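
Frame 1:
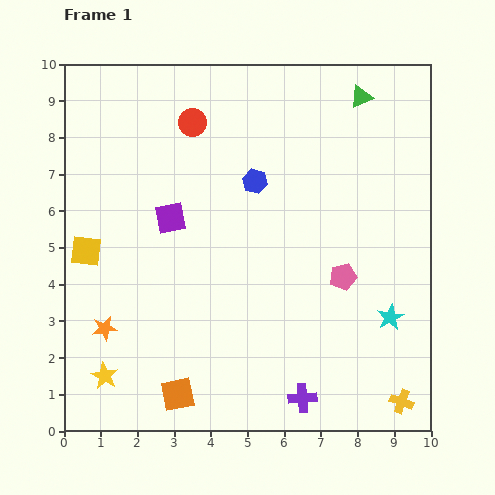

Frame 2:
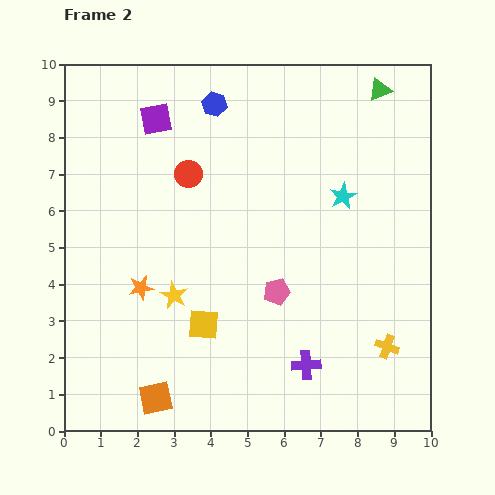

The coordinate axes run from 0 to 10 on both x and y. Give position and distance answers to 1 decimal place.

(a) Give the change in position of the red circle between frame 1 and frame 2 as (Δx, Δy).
(-0.1, -1.4)

The red circle was at (3.5, 8.4) in frame 1 and (3.4, 7.0) in frame 2.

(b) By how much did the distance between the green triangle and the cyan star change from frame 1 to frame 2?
-3.0

Distance in frame 1: 6.1. Distance in frame 2: 3.1.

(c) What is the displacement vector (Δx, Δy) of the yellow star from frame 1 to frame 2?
(1.9, 2.2)

The yellow star was at (1.1, 1.5) in frame 1 and (3.0, 3.7) in frame 2.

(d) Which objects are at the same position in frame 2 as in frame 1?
none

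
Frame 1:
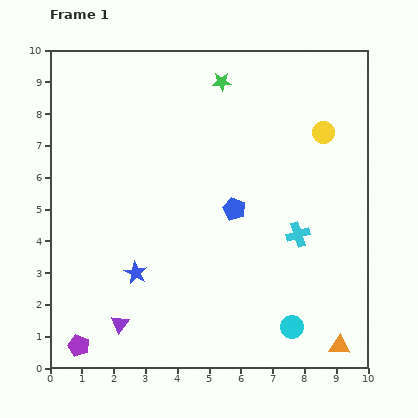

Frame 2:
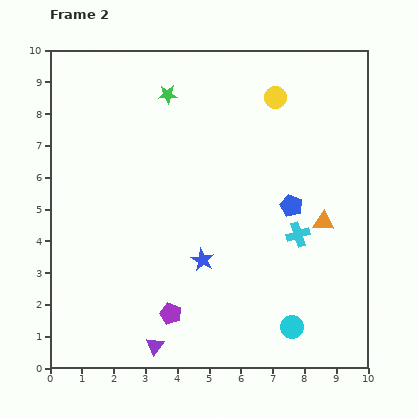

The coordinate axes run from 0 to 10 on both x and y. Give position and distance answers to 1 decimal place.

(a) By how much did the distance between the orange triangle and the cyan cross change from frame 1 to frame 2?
-2.8

Distance in frame 1: 3.7. Distance in frame 2: 0.9.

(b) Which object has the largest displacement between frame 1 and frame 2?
the orange triangle

(moved 3.9; next 3.1)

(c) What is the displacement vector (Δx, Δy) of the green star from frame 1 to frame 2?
(-1.7, -0.4)

The green star was at (5.4, 9.0) in frame 1 and (3.7, 8.6) in frame 2.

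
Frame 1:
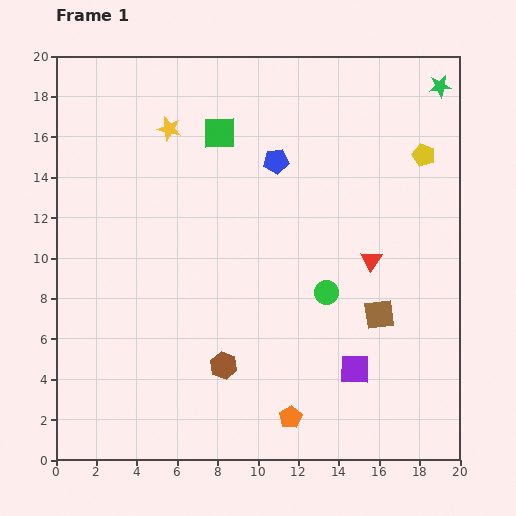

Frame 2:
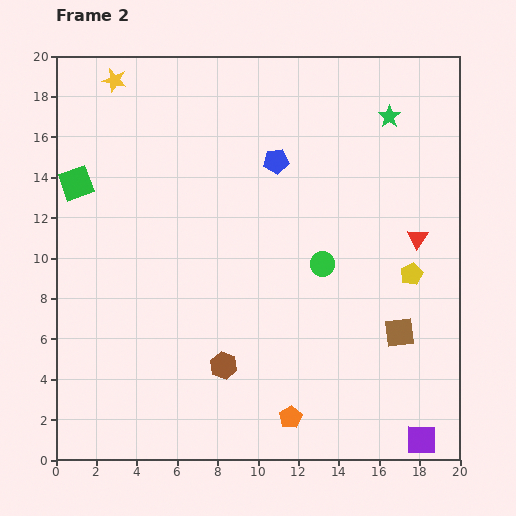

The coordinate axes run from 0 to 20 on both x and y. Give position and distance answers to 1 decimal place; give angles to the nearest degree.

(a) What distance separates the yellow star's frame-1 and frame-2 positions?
3.6

The yellow star moved from (5.6, 16.4) to (2.9, 18.8), a distance of √(2.7² + 2.4²) ≈ 3.6.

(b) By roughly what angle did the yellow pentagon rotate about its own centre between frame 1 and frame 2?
27° clockwise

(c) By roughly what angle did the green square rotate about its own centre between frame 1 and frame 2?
18° counter-clockwise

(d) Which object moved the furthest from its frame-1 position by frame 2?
the green square

(moved 7.5; next 5.9)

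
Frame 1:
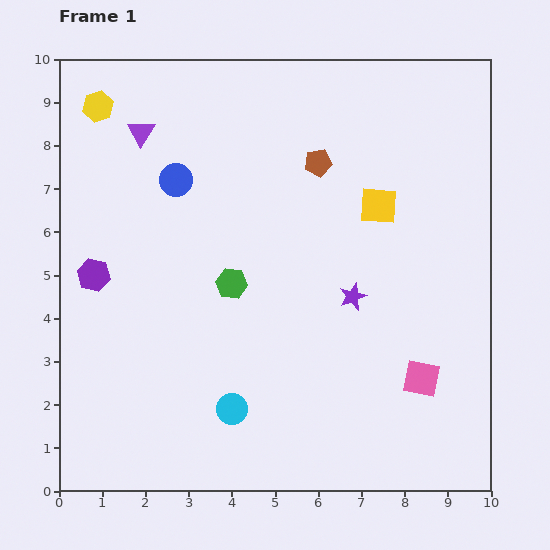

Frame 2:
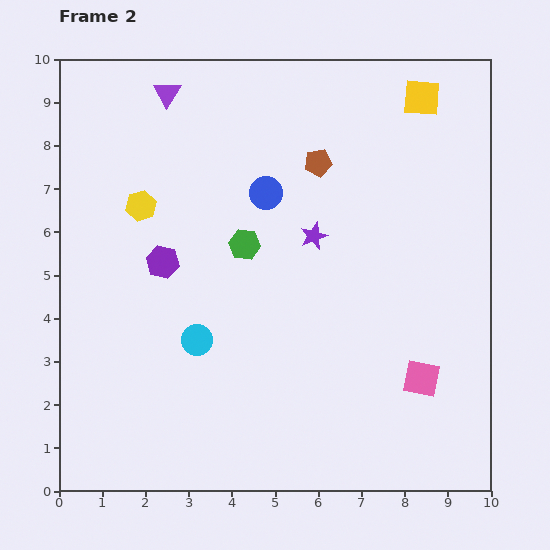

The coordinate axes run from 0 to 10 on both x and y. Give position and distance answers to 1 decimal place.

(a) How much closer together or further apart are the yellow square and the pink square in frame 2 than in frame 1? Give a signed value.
+2.4

Distance in frame 1: 4.1. Distance in frame 2: 6.5.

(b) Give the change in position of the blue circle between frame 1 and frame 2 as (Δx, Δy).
(2.1, -0.3)

The blue circle was at (2.7, 7.2) in frame 1 and (4.8, 6.9) in frame 2.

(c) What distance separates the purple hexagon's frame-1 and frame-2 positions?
1.6

The purple hexagon moved from (0.8, 5.0) to (2.4, 5.3), a distance of √(1.6² + 0.3²) ≈ 1.6.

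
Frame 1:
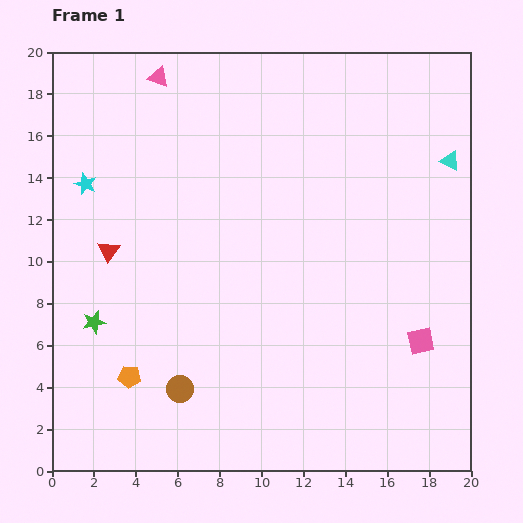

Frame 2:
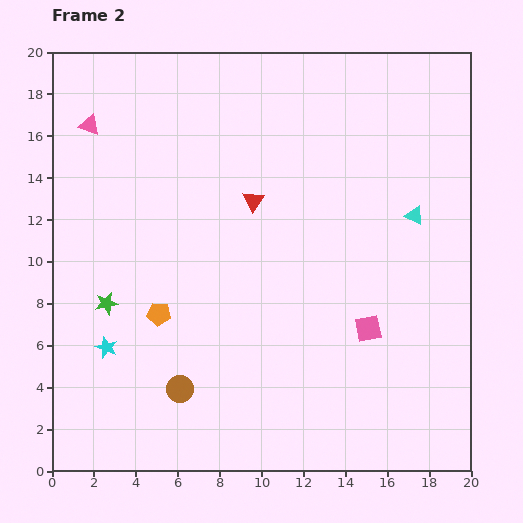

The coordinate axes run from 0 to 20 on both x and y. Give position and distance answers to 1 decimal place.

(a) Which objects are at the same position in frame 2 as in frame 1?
the brown circle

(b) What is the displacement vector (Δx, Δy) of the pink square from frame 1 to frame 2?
(-2.5, 0.6)

The pink square was at (17.6, 6.2) in frame 1 and (15.1, 6.8) in frame 2.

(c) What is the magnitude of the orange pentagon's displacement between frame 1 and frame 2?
3.3

The orange pentagon moved from (3.7, 4.5) to (5.1, 7.5), a distance of √(1.4² + 3.0²) ≈ 3.3.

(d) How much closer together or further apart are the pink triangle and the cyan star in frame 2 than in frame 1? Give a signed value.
+4.4

Distance in frame 1: 6.2. Distance in frame 2: 10.6.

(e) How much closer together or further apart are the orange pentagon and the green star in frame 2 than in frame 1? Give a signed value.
-0.6

Distance in frame 1: 3.1. Distance in frame 2: 2.5.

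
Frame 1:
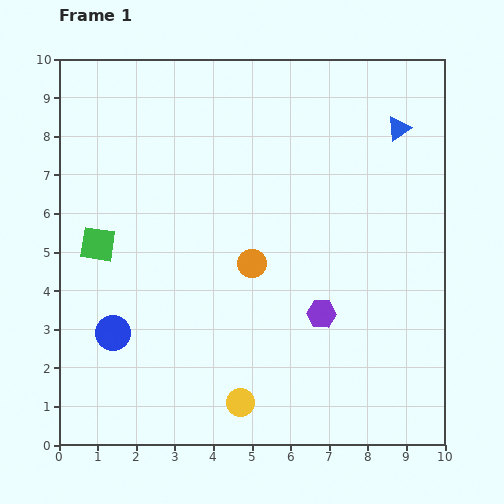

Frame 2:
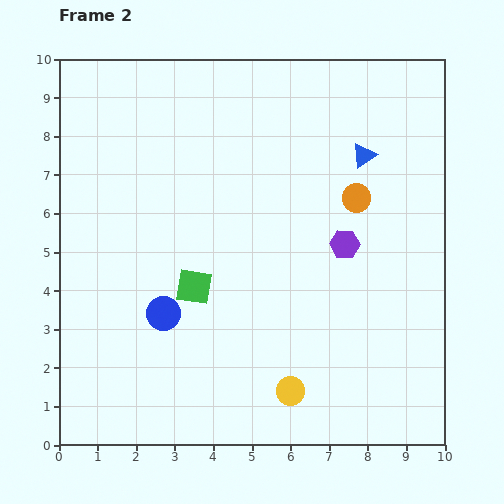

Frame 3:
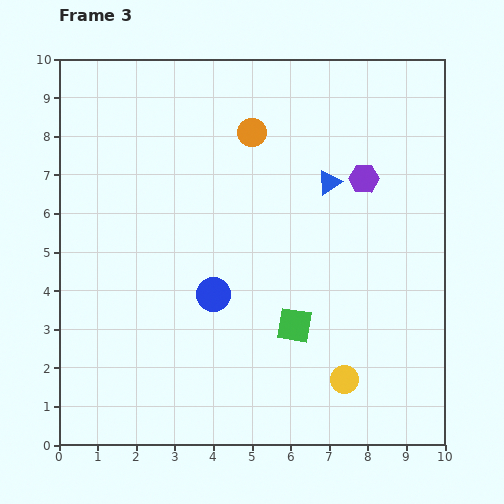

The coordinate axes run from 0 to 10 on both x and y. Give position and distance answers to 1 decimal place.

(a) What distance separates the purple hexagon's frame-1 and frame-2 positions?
1.9

The purple hexagon moved from (6.8, 3.4) to (7.4, 5.2), a distance of √(0.6² + 1.8²) ≈ 1.9.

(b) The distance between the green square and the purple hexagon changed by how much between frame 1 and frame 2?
-2.0

Distance in frame 1: 6.1. Distance in frame 2: 4.1.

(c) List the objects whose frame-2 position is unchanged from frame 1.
none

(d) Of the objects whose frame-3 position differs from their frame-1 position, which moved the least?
the blue triangle

(moved 2.3)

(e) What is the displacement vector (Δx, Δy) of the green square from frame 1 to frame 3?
(5.1, -2.1)

The green square was at (1.0, 5.2) in frame 1 and (6.1, 3.1) in frame 3.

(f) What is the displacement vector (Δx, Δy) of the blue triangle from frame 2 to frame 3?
(-0.9, -0.7)

The blue triangle was at (7.9, 7.5) in frame 2 and (7.0, 6.8) in frame 3.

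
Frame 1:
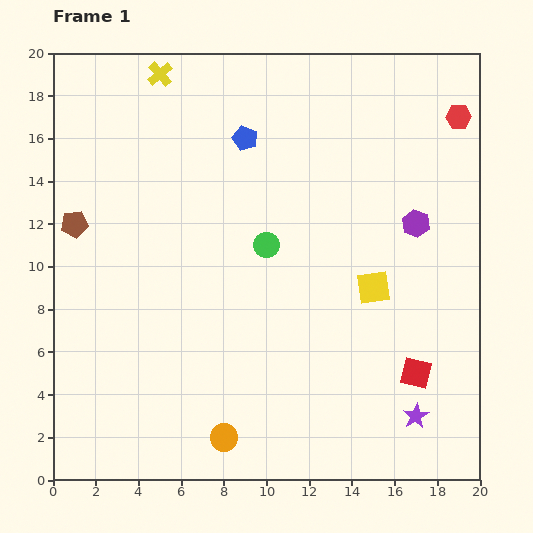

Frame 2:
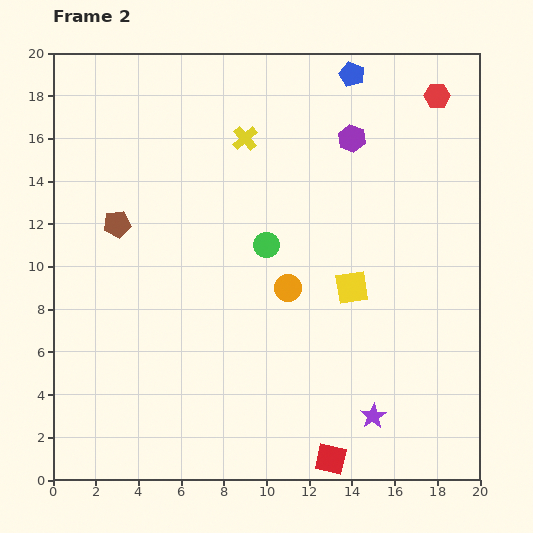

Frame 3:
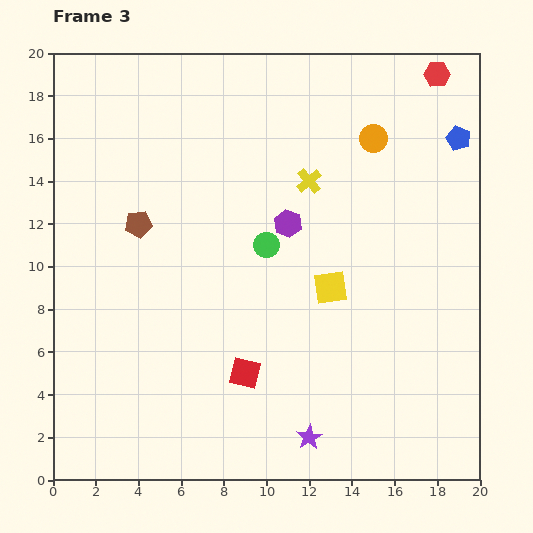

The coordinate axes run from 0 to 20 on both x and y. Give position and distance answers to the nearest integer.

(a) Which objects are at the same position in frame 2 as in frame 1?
the green circle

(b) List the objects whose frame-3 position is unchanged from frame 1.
the green circle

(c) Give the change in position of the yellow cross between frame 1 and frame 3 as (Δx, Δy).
(7, -5)

The yellow cross was at (5, 19) in frame 1 and (12, 14) in frame 3.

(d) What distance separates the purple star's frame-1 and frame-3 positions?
5

The purple star moved from (17, 3) to (12, 2), a distance of √(5² + 1²) ≈ 5.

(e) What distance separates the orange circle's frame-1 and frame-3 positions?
16

The orange circle moved from (8, 2) to (15, 16), a distance of √(7² + 14²) ≈ 16.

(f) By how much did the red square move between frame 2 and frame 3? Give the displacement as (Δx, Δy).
(-4, 4)

The red square was at (13, 1) in frame 2 and (9, 5) in frame 3.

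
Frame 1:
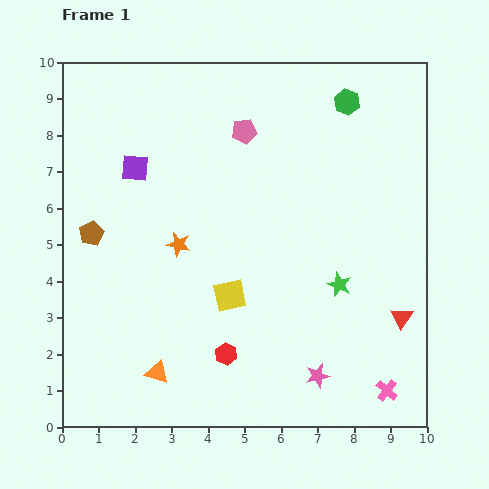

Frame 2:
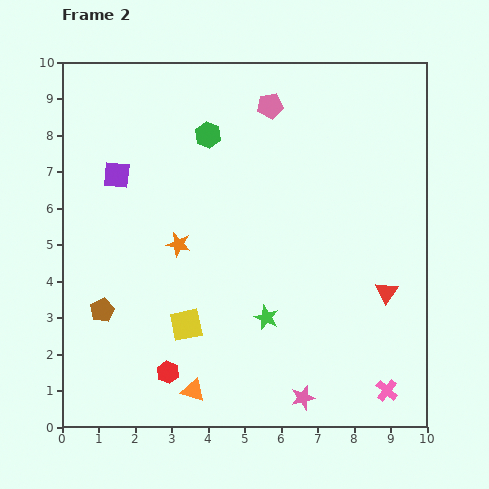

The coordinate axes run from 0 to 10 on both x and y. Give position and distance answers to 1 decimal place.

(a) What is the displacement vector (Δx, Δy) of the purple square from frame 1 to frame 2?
(-0.5, -0.2)

The purple square was at (2.0, 7.1) in frame 1 and (1.5, 6.9) in frame 2.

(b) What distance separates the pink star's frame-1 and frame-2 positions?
0.7

The pink star moved from (7.0, 1.4) to (6.6, 0.8), a distance of √(0.4² + 0.6²) ≈ 0.7.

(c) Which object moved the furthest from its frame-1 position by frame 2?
the green hexagon

(moved 3.9; next 2.2)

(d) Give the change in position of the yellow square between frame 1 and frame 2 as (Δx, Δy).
(-1.2, -0.8)

The yellow square was at (4.6, 3.6) in frame 1 and (3.4, 2.8) in frame 2.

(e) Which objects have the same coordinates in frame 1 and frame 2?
the orange star, the pink cross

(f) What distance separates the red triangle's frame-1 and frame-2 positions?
0.8

The red triangle moved from (9.3, 3.0) to (8.9, 3.7), a distance of √(0.4² + 0.7²) ≈ 0.8.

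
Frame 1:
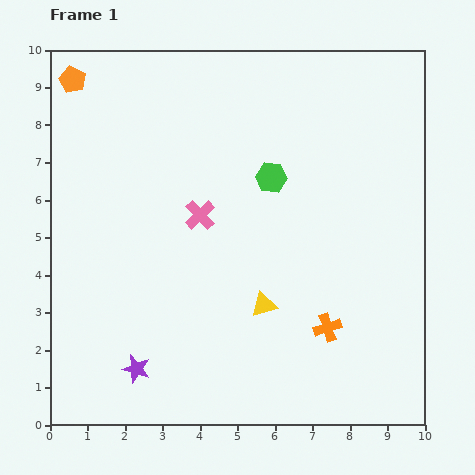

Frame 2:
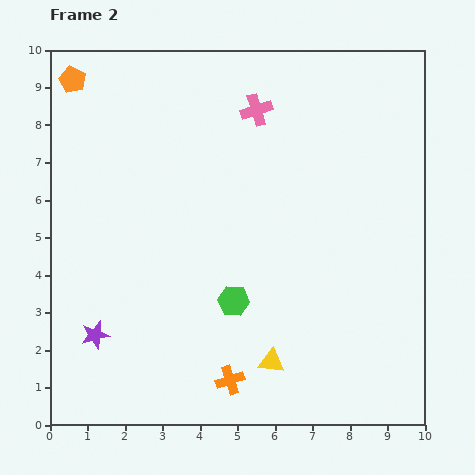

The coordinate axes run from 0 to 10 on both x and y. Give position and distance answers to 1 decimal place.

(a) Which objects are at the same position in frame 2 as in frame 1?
the orange pentagon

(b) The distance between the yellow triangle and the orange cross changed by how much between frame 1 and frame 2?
-0.6

Distance in frame 1: 1.8. Distance in frame 2: 1.2.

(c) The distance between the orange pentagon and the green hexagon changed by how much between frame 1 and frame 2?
+1.4

Distance in frame 1: 5.9. Distance in frame 2: 7.3.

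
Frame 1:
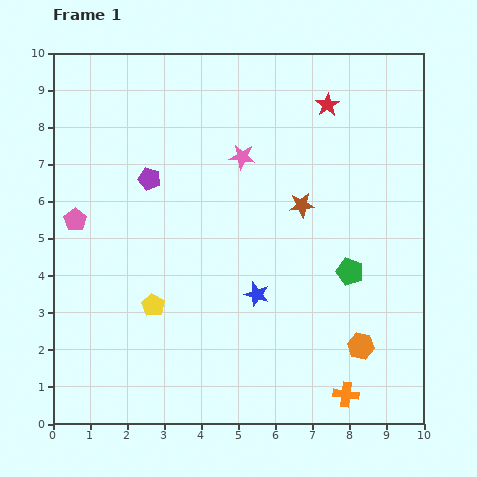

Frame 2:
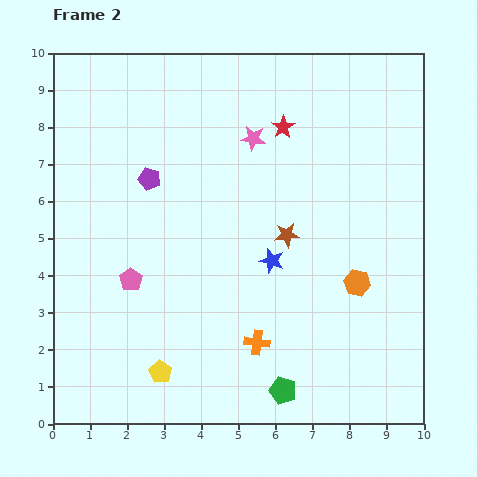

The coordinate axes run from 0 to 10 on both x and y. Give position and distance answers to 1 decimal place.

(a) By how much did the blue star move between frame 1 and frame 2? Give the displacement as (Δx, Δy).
(0.4, 0.9)

The blue star was at (5.5, 3.5) in frame 1 and (5.9, 4.4) in frame 2.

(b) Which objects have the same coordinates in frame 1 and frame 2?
the purple pentagon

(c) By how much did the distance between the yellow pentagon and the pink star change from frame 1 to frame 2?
+2.1

Distance in frame 1: 4.7. Distance in frame 2: 6.8.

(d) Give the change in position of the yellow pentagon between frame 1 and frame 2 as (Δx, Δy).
(0.2, -1.8)

The yellow pentagon was at (2.7, 3.2) in frame 1 and (2.9, 1.4) in frame 2.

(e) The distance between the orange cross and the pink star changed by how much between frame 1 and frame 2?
-1.5

Distance in frame 1: 7.0. Distance in frame 2: 5.5.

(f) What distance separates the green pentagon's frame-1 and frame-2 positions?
3.7

The green pentagon moved from (8.0, 4.1) to (6.2, 0.9), a distance of √(1.8² + 3.2²) ≈ 3.7.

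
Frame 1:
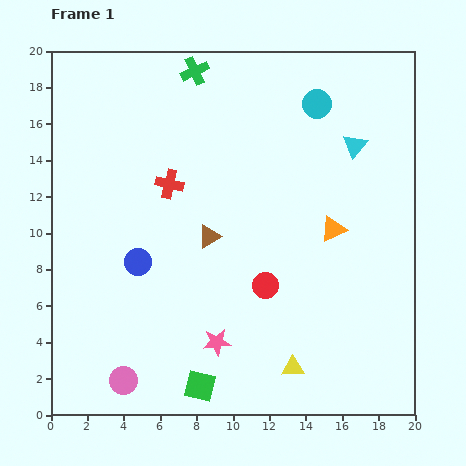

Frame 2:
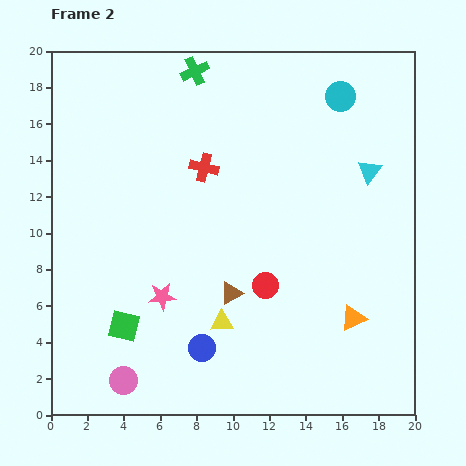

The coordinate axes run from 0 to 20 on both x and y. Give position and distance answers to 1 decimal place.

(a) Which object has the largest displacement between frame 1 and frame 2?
the blue circle

(moved 5.9; next 5.3)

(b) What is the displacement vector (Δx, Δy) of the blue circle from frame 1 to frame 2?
(3.5, -4.7)

The blue circle was at (4.8, 8.4) in frame 1 and (8.3, 3.7) in frame 2.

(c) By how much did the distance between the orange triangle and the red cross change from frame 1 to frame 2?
+2.4

Distance in frame 1: 9.3. Distance in frame 2: 11.7.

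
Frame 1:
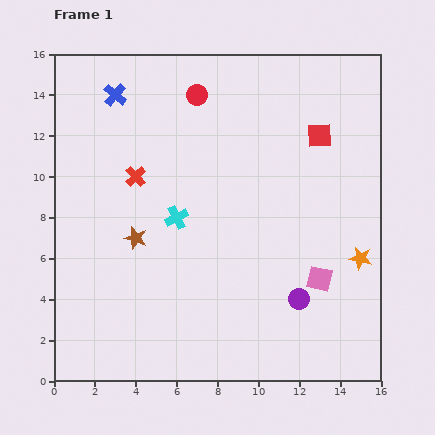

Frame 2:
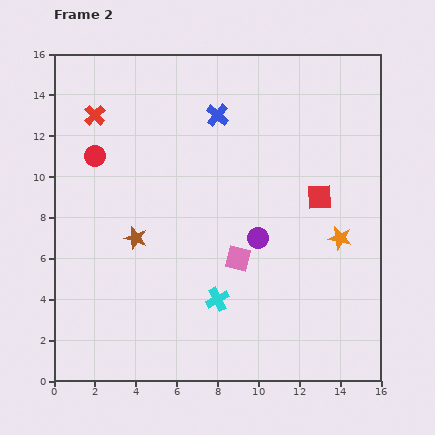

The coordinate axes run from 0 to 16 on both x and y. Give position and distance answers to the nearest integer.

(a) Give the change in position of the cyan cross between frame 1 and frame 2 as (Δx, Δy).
(2, -4)

The cyan cross was at (6, 8) in frame 1 and (8, 4) in frame 2.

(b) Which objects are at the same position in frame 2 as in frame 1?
the brown star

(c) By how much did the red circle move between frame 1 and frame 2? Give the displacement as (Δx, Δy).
(-5, -3)

The red circle was at (7, 14) in frame 1 and (2, 11) in frame 2.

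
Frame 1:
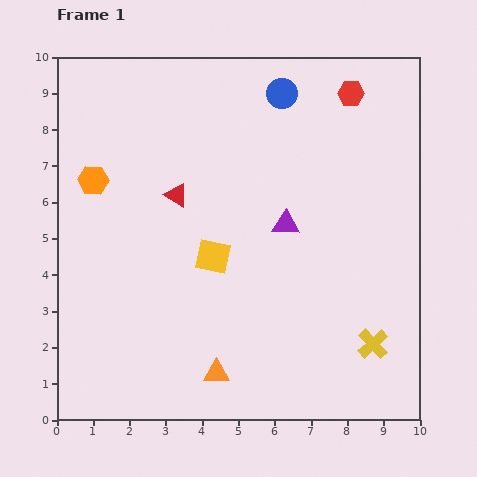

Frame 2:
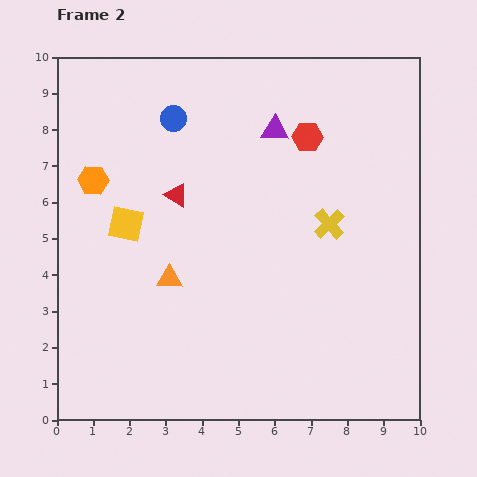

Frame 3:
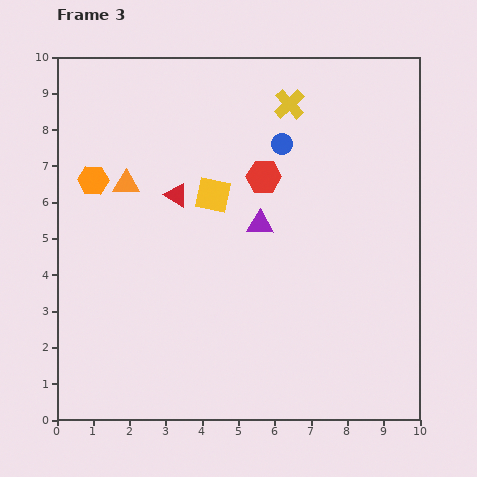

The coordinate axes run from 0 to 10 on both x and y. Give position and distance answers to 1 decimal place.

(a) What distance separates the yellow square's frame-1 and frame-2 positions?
2.6

The yellow square moved from (4.3, 4.5) to (1.9, 5.4), a distance of √(2.4² + 0.9²) ≈ 2.6.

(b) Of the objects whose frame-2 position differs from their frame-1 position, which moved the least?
the red hexagon

(moved 1.7)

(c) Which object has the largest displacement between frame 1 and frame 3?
the yellow cross

(moved 7.0; next 5.8)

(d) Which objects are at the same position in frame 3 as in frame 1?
the red triangle, the orange hexagon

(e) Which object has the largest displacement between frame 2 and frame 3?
the yellow cross

(moved 3.5; next 3.1)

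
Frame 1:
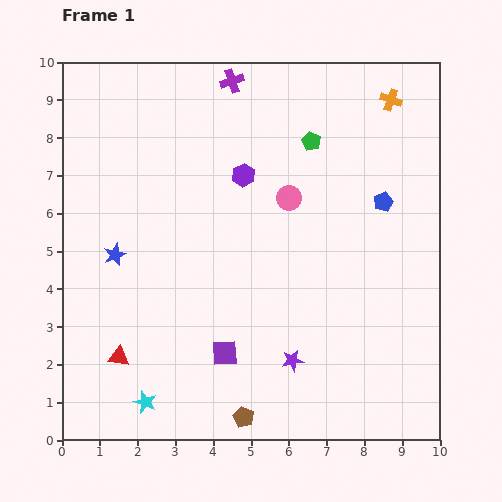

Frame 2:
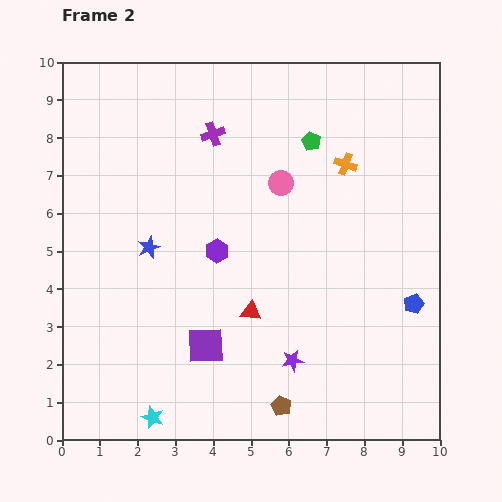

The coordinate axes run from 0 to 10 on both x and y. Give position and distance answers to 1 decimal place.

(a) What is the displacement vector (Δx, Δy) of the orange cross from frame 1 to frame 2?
(-1.2, -1.7)

The orange cross was at (8.7, 9.0) in frame 1 and (7.5, 7.3) in frame 2.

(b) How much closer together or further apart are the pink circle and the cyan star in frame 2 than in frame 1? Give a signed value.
+0.5

Distance in frame 1: 6.6. Distance in frame 2: 7.1.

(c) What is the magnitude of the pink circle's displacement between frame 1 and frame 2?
0.4

The pink circle moved from (6.0, 6.4) to (5.8, 6.8), a distance of √(0.2² + 0.4²) ≈ 0.4.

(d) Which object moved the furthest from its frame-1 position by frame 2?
the red triangle

(moved 3.7; next 2.8)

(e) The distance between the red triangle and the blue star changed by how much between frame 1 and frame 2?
+0.5

Distance in frame 1: 2.7. Distance in frame 2: 3.2.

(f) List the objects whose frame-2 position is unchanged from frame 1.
the purple star, the green pentagon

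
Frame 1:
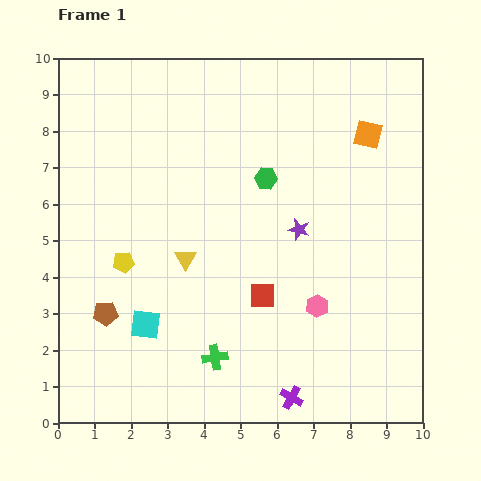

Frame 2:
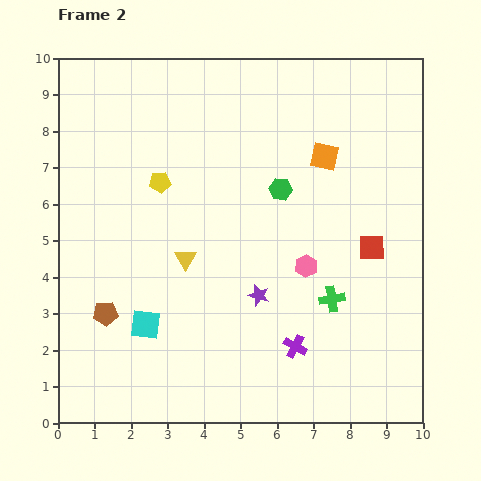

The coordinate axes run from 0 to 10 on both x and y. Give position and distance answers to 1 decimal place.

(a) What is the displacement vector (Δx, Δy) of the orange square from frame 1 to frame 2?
(-1.2, -0.6)

The orange square was at (8.5, 7.9) in frame 1 and (7.3, 7.3) in frame 2.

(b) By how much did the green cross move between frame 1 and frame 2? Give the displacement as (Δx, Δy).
(3.2, 1.6)

The green cross was at (4.3, 1.8) in frame 1 and (7.5, 3.4) in frame 2.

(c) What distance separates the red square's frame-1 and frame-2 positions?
3.3

The red square moved from (5.6, 3.5) to (8.6, 4.8), a distance of √(3.0² + 1.3²) ≈ 3.3.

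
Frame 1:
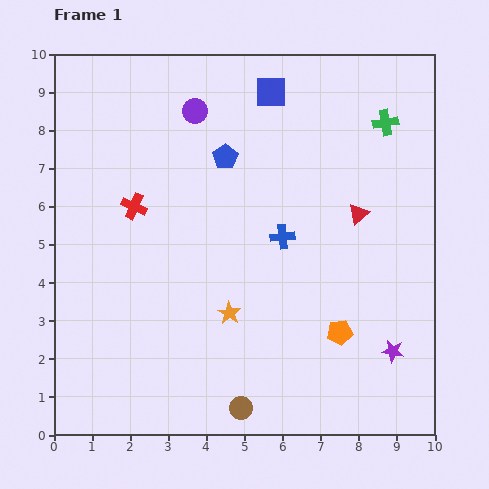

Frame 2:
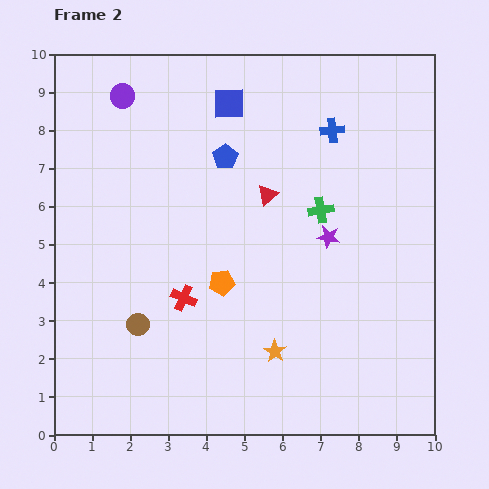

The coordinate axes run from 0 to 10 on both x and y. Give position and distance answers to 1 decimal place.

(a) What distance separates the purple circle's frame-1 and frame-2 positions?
1.9

The purple circle moved from (3.7, 8.5) to (1.8, 8.9), a distance of √(1.9² + 0.4²) ≈ 1.9.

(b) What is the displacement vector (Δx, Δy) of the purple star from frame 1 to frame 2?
(-1.7, 3.0)

The purple star was at (8.9, 2.2) in frame 1 and (7.2, 5.2) in frame 2.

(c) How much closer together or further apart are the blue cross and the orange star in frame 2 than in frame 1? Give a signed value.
+3.6

Distance in frame 1: 2.4. Distance in frame 2: 6.0.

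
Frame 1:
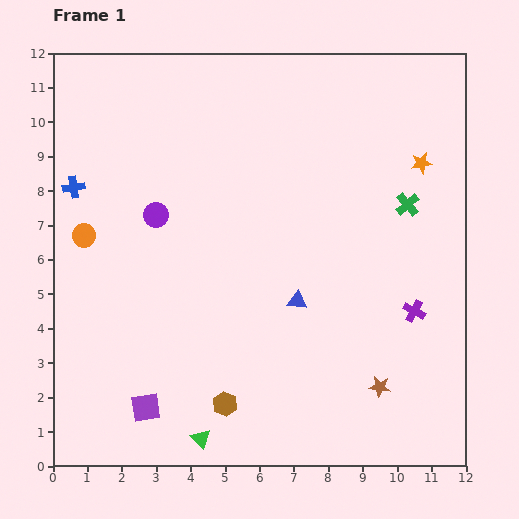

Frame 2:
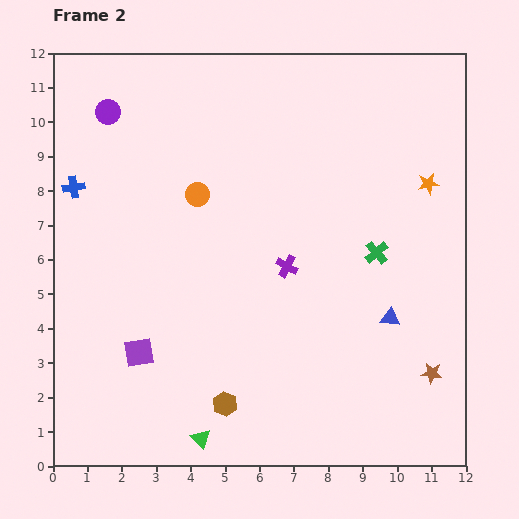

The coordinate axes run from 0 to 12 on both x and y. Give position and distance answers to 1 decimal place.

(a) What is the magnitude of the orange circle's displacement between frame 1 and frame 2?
3.5

The orange circle moved from (0.9, 6.7) to (4.2, 7.9), a distance of √(3.3² + 1.2²) ≈ 3.5.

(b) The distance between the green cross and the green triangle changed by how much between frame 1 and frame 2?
-1.7

Distance in frame 1: 9.1. Distance in frame 2: 7.4.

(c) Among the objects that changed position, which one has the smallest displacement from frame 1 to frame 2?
the orange star

(moved 0.6)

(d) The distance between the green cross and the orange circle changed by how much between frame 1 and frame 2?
-3.9

Distance in frame 1: 9.4. Distance in frame 2: 5.5.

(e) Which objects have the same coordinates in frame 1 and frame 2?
the blue cross, the brown hexagon, the green triangle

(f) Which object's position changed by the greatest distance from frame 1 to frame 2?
the purple cross

(moved 3.9; next 3.5)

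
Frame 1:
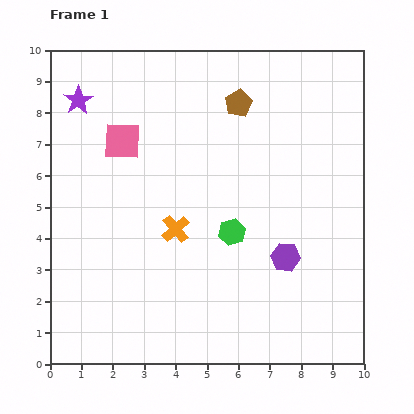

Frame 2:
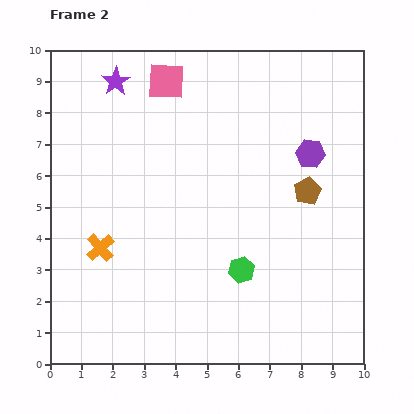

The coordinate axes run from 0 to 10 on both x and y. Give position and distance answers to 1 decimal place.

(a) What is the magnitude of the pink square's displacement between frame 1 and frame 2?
2.4

The pink square moved from (2.3, 7.1) to (3.7, 9.0), a distance of √(1.4² + 1.9²) ≈ 2.4.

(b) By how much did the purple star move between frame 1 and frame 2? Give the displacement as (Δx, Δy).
(1.2, 0.6)

The purple star was at (0.9, 8.4) in frame 1 and (2.1, 9.0) in frame 2.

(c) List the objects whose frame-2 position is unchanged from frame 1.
none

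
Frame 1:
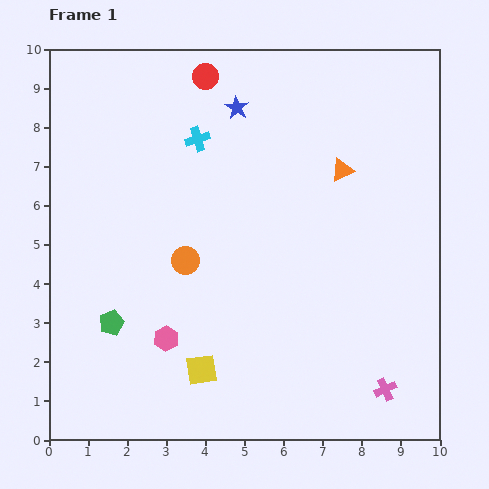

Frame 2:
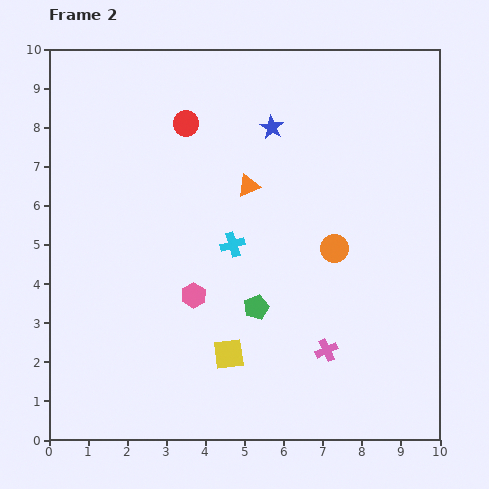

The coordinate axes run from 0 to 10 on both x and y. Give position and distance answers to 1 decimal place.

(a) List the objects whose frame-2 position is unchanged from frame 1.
none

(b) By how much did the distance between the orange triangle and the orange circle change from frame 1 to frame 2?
-1.9

Distance in frame 1: 4.6. Distance in frame 2: 2.7.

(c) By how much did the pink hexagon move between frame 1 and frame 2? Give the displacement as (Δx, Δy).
(0.7, 1.1)

The pink hexagon was at (3.0, 2.6) in frame 1 and (3.7, 3.7) in frame 2.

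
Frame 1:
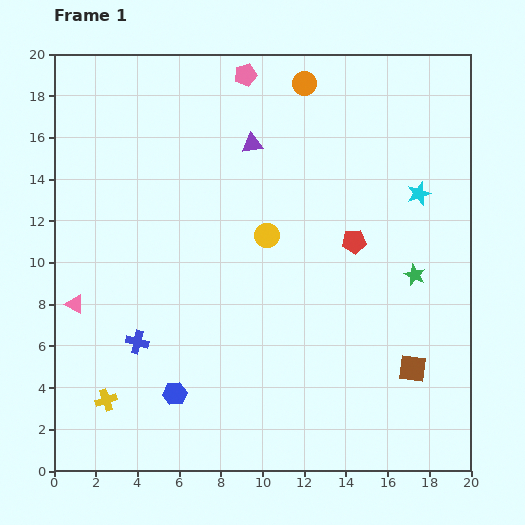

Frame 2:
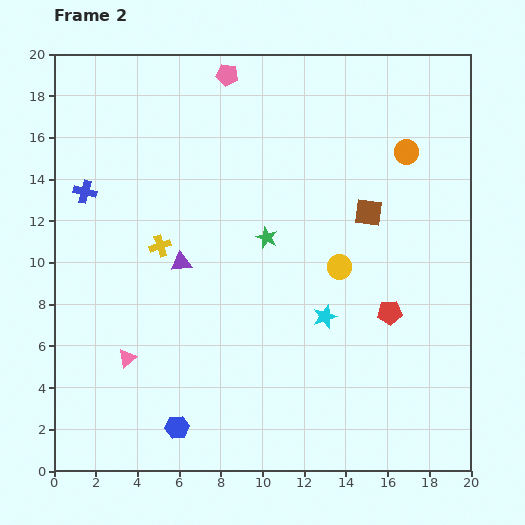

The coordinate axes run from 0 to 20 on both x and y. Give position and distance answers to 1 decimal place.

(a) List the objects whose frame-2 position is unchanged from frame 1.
none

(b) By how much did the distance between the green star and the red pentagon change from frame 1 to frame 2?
+3.6

Distance in frame 1: 3.3. Distance in frame 2: 6.9.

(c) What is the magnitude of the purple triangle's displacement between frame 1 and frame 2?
6.6

The purple triangle moved from (9.5, 15.7) to (6.1, 10.0), a distance of √(3.4² + 5.7²) ≈ 6.6.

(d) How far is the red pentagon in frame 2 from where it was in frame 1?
3.8

The red pentagon moved from (14.4, 11.0) to (16.1, 7.6), a distance of √(1.7² + 3.4²) ≈ 3.8.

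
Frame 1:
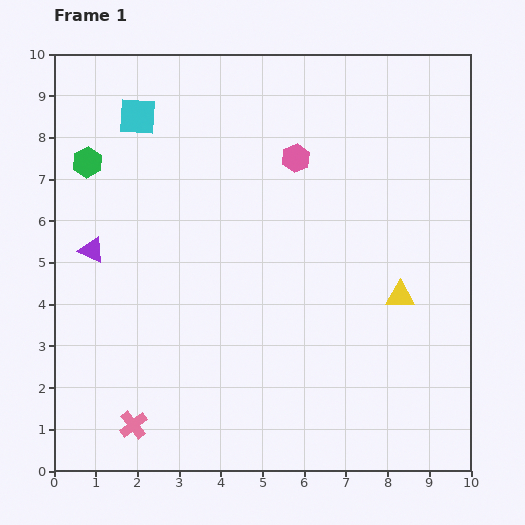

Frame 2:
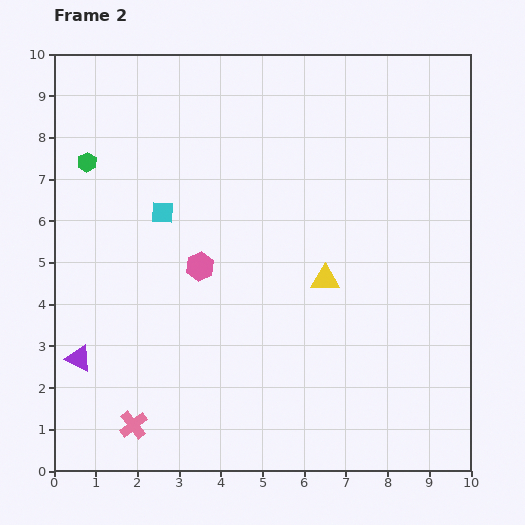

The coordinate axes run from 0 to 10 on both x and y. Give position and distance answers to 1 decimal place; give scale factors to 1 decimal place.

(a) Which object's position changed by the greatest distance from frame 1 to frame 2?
the pink hexagon

(moved 3.5; next 2.6)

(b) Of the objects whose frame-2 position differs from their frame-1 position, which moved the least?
the yellow triangle

(moved 1.8)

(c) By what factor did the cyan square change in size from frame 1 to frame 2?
0.6×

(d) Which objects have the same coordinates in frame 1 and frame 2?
the pink cross, the green hexagon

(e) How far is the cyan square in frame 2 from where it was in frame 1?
2.4

The cyan square moved from (2.0, 8.5) to (2.6, 6.2), a distance of √(0.6² + 2.3²) ≈ 2.4.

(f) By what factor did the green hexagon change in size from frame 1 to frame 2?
0.6×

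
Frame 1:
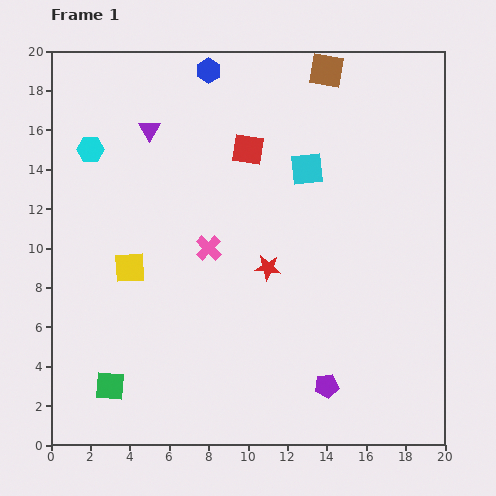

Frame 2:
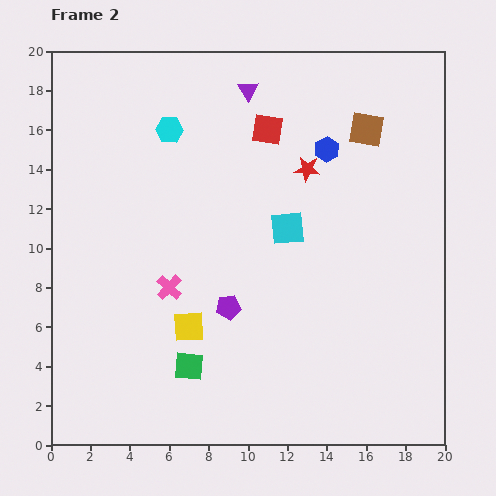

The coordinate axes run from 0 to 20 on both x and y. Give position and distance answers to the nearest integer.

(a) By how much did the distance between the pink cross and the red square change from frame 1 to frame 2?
+4

Distance in frame 1: 5. Distance in frame 2: 9.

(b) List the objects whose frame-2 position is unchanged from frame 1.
none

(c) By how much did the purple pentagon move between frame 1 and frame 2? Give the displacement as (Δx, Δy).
(-5, 4)

The purple pentagon was at (14, 3) in frame 1 and (9, 7) in frame 2.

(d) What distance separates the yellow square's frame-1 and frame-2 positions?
4

The yellow square moved from (4, 9) to (7, 6), a distance of √(3² + 3²) ≈ 4.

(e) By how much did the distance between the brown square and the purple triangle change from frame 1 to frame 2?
-3

Distance in frame 1: 9. Distance in frame 2: 6.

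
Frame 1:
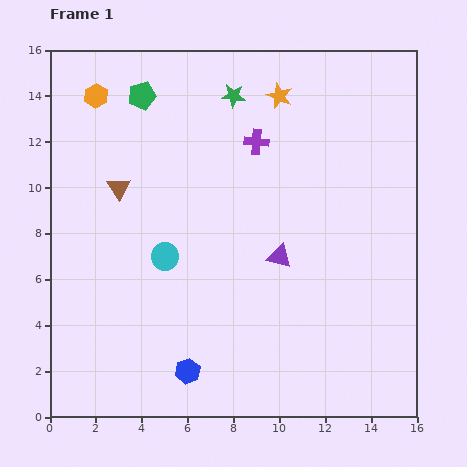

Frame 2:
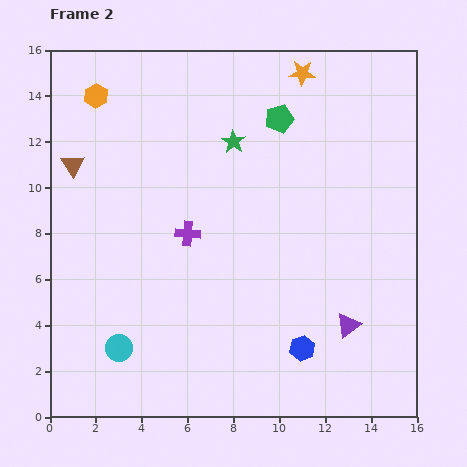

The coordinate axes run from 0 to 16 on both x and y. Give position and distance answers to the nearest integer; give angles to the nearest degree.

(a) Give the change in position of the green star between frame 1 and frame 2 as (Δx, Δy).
(0, -2)

The green star was at (8, 14) in frame 1 and (8, 12) in frame 2.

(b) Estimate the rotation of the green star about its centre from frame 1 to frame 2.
27° clockwise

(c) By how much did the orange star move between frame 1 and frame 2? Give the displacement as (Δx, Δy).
(1, 1)

The orange star was at (10, 14) in frame 1 and (11, 15) in frame 2.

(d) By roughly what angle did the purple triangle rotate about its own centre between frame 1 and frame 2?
53° counter-clockwise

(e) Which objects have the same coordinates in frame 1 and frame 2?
the orange hexagon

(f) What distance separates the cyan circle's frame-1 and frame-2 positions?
4

The cyan circle moved from (5, 7) to (3, 3), a distance of √(2² + 4²) ≈ 4.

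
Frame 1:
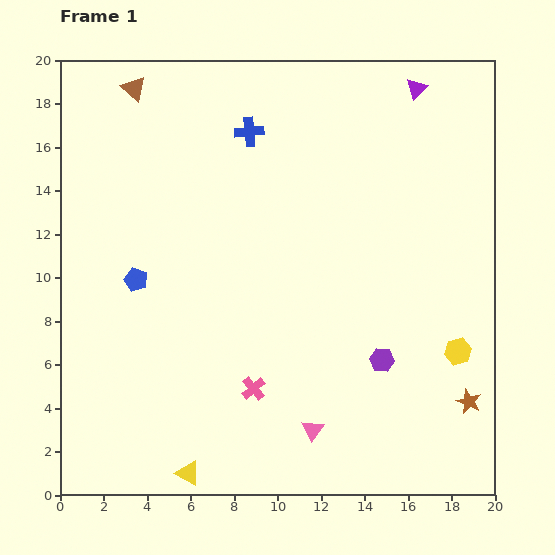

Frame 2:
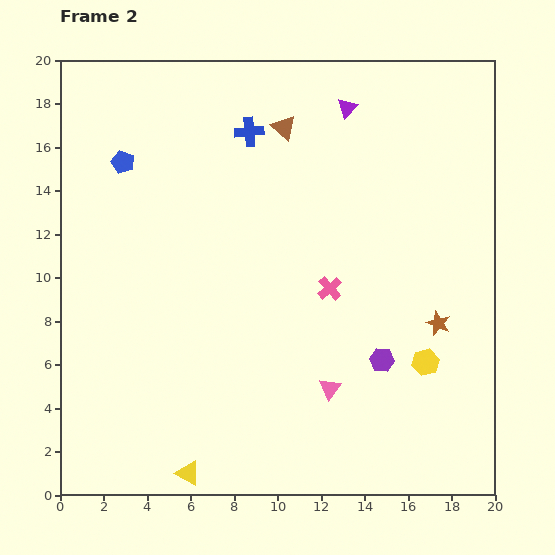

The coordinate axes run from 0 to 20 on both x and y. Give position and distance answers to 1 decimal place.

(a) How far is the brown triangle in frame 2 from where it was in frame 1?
7.1

The brown triangle moved from (3.4, 18.7) to (10.3, 16.9), a distance of √(6.9² + 1.8²) ≈ 7.1.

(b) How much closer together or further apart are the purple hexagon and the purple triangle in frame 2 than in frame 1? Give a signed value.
-0.9

Distance in frame 1: 12.6. Distance in frame 2: 11.7.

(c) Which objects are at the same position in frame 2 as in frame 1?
the yellow triangle, the blue cross, the purple hexagon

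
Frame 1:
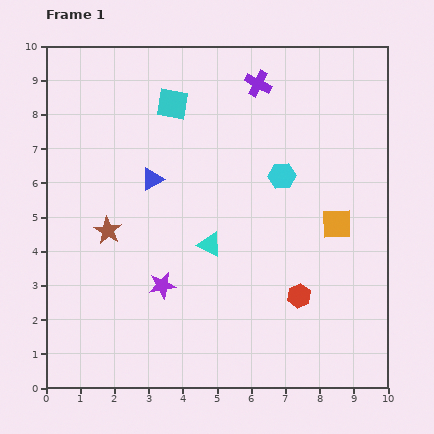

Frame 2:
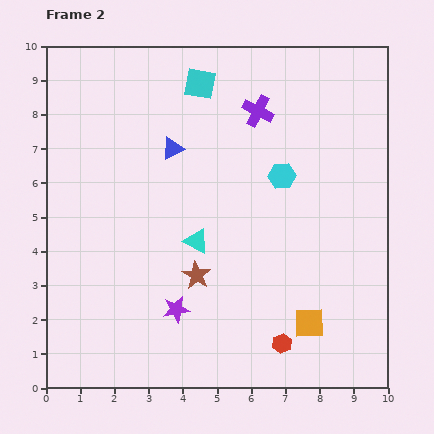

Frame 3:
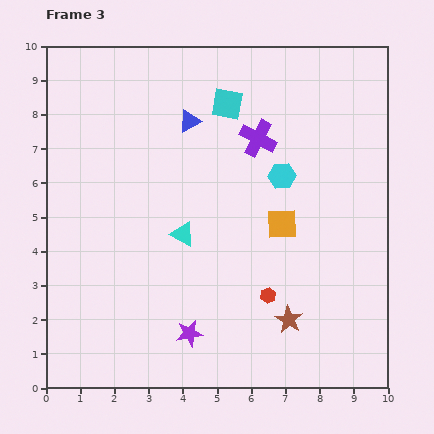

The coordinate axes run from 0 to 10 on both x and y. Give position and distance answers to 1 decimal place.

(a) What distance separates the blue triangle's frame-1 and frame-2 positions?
1.1

The blue triangle moved from (3.1, 6.1) to (3.7, 7.0), a distance of √(0.6² + 0.9²) ≈ 1.1.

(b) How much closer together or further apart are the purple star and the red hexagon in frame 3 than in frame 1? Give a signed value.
-1.5

Distance in frame 1: 4.0. Distance in frame 3: 2.5.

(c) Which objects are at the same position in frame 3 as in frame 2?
the cyan hexagon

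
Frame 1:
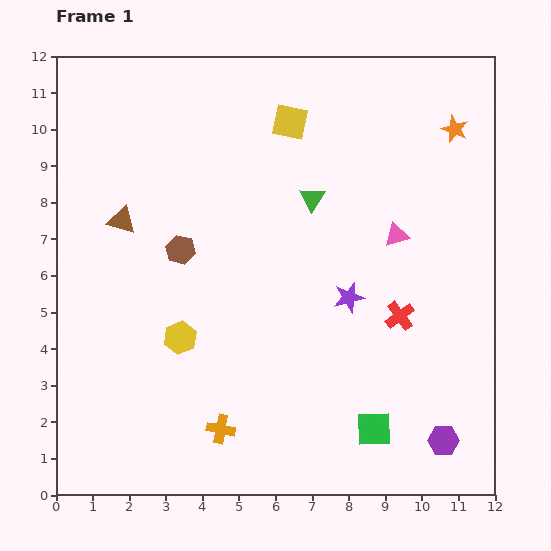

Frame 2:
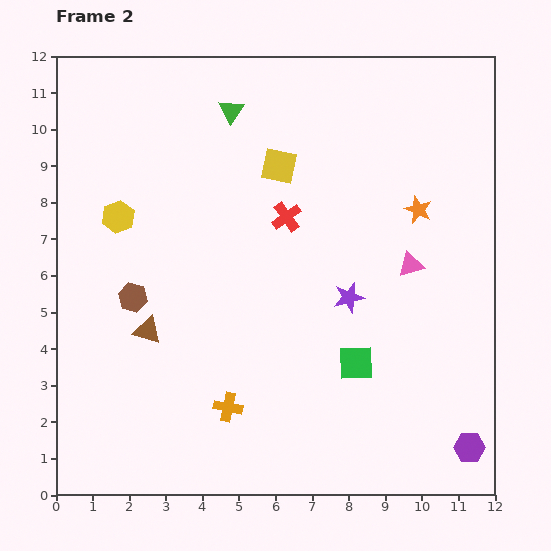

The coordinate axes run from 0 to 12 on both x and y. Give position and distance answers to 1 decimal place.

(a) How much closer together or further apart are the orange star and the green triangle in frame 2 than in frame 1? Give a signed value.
+1.5

Distance in frame 1: 4.3. Distance in frame 2: 5.8.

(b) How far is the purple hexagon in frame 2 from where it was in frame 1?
0.7

The purple hexagon moved from (10.6, 1.5) to (11.3, 1.3), a distance of √(0.7² + 0.2²) ≈ 0.7.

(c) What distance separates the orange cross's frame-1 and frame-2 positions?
0.6

The orange cross moved from (4.5, 1.8) to (4.7, 2.4), a distance of √(0.2² + 0.6²) ≈ 0.6.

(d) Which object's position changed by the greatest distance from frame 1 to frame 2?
the red cross

(moved 4.1; next 3.7)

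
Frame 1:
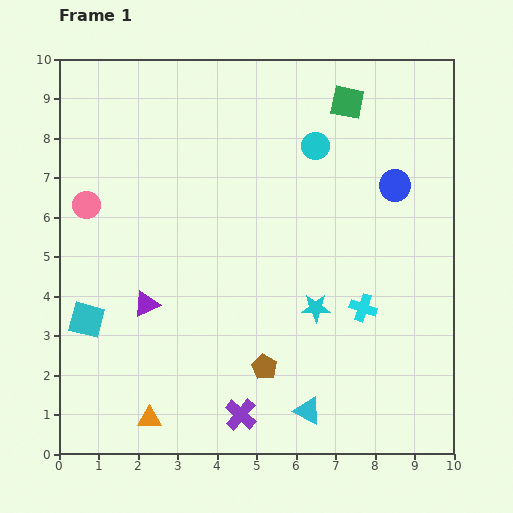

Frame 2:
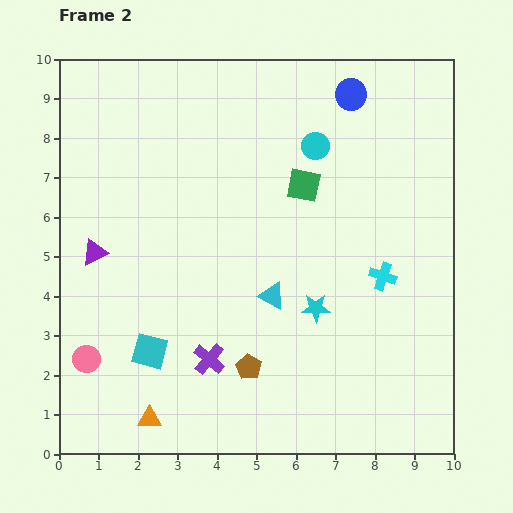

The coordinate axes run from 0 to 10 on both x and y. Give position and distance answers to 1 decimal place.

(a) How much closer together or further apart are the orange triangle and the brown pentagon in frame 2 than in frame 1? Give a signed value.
-0.4

Distance in frame 1: 3.2. Distance in frame 2: 2.8.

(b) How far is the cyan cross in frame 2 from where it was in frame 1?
0.9

The cyan cross moved from (7.7, 3.7) to (8.2, 4.5), a distance of √(0.5² + 0.8²) ≈ 0.9.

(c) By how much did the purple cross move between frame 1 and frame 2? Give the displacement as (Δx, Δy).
(-0.8, 1.4)

The purple cross was at (4.6, 1.0) in frame 1 and (3.8, 2.4) in frame 2.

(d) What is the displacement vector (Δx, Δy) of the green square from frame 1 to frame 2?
(-1.1, -2.1)

The green square was at (7.3, 8.9) in frame 1 and (6.2, 6.8) in frame 2.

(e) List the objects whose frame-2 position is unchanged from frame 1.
the orange triangle, the cyan star, the cyan circle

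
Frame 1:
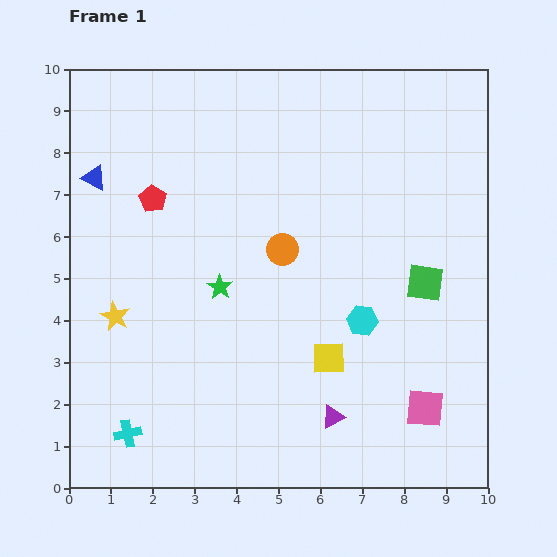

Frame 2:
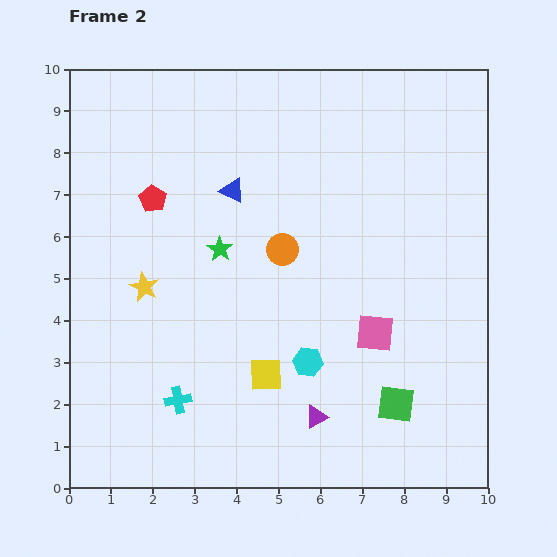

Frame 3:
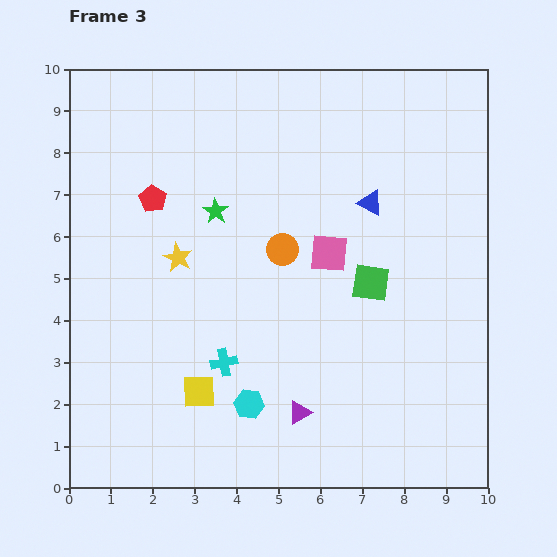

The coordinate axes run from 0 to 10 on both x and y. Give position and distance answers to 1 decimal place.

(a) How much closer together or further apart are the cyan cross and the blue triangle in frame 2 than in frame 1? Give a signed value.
-1.0

Distance in frame 1: 6.2. Distance in frame 2: 5.2.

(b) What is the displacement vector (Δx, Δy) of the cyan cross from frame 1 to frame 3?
(2.3, 1.7)

The cyan cross was at (1.4, 1.3) in frame 1 and (3.7, 3.0) in frame 3.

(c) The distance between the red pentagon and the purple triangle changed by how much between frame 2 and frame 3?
-0.3

Distance in frame 2: 6.5. Distance in frame 3: 6.2.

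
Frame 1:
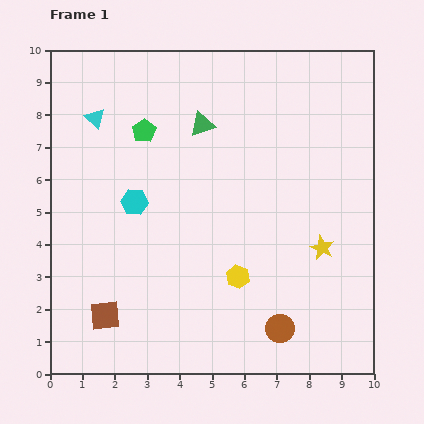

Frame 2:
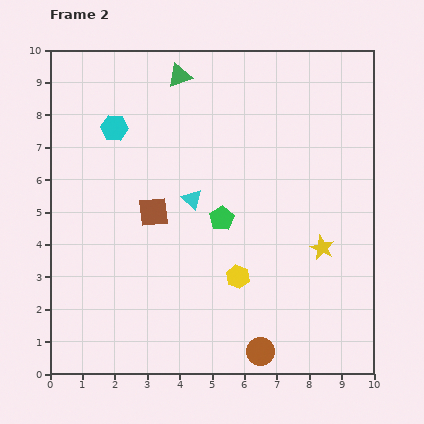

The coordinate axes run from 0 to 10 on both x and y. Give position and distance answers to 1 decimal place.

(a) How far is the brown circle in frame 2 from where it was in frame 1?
0.9

The brown circle moved from (7.1, 1.4) to (6.5, 0.7), a distance of √(0.6² + 0.7²) ≈ 0.9.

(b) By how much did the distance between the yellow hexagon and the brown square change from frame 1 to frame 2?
-1.0

Distance in frame 1: 4.3. Distance in frame 2: 3.3.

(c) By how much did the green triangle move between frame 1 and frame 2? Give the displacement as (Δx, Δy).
(-0.7, 1.5)

The green triangle was at (4.7, 7.7) in frame 1 and (4.0, 9.2) in frame 2.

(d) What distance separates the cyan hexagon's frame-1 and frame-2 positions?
2.4

The cyan hexagon moved from (2.6, 5.3) to (2.0, 7.6), a distance of √(0.6² + 2.3²) ≈ 2.4.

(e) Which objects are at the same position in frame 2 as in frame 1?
the yellow star, the yellow hexagon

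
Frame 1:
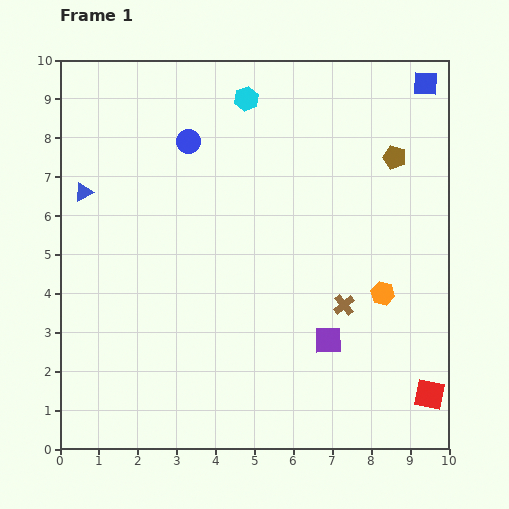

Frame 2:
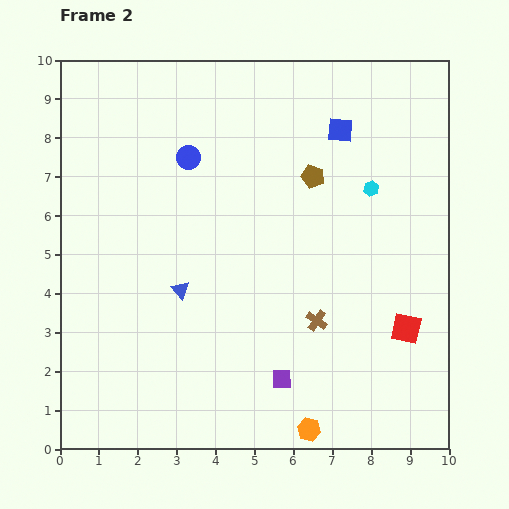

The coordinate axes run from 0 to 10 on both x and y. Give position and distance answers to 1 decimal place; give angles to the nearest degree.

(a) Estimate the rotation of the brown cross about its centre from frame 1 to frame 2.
16° counter-clockwise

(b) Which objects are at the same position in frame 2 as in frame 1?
none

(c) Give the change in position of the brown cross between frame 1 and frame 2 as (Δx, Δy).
(-0.7, -0.4)

The brown cross was at (7.3, 3.7) in frame 1 and (6.6, 3.3) in frame 2.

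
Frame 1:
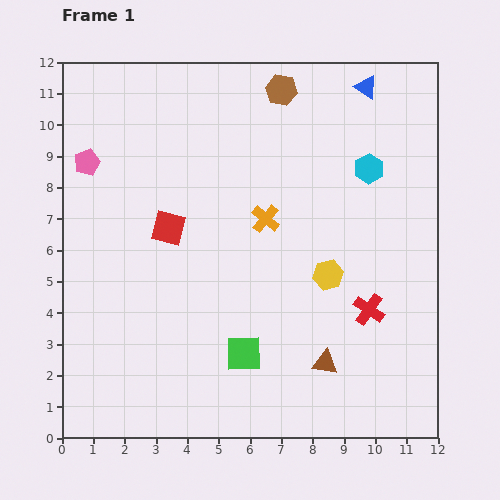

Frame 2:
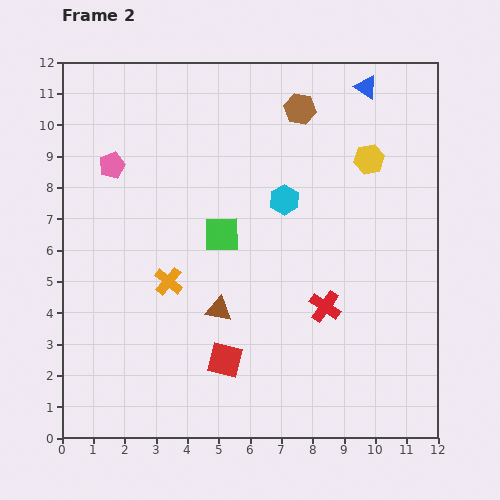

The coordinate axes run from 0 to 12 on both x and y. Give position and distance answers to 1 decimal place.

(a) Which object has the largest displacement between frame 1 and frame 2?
the red square

(moved 4.6; next 3.9)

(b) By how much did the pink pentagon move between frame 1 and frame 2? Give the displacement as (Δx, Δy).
(0.8, -0.1)

The pink pentagon was at (0.8, 8.8) in frame 1 and (1.6, 8.7) in frame 2.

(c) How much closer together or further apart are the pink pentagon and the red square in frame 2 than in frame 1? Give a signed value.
+3.9

Distance in frame 1: 3.3. Distance in frame 2: 7.2.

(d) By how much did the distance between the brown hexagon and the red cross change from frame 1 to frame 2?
-1.1

Distance in frame 1: 7.5. Distance in frame 2: 6.4.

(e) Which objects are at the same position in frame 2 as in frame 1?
the blue triangle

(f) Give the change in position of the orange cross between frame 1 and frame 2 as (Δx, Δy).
(-3.1, -2.0)

The orange cross was at (6.5, 7.0) in frame 1 and (3.4, 5.0) in frame 2.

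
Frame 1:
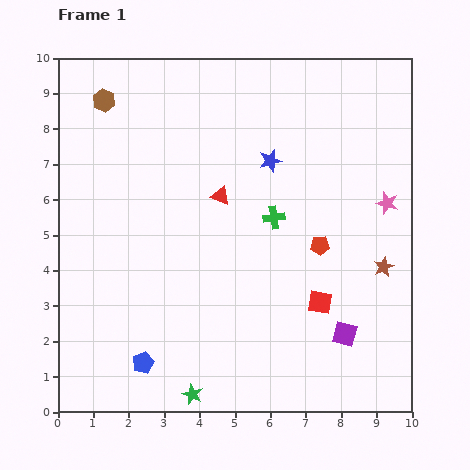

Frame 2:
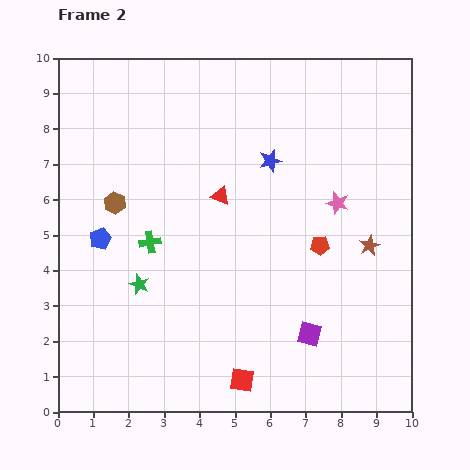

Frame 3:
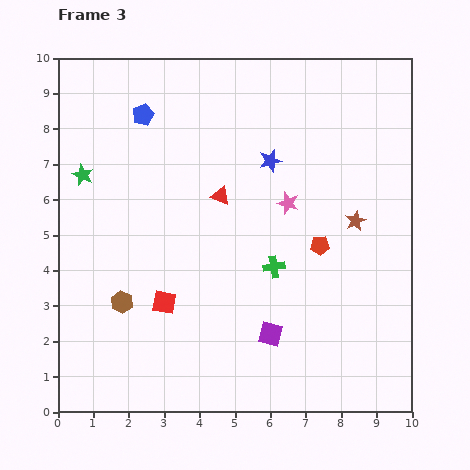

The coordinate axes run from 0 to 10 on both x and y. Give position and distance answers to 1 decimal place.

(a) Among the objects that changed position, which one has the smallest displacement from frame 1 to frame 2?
the brown star

(moved 0.7)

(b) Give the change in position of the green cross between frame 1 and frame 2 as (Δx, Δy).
(-3.5, -0.7)

The green cross was at (6.1, 5.5) in frame 1 and (2.6, 4.8) in frame 2.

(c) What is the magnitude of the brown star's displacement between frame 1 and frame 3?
1.5

The brown star moved from (9.2, 4.1) to (8.4, 5.4), a distance of √(0.8² + 1.3²) ≈ 1.5.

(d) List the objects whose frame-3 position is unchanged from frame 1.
the blue star, the red pentagon, the red triangle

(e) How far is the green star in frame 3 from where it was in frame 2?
3.5

The green star moved from (2.3, 3.6) to (0.7, 6.7), a distance of √(1.6² + 3.1²) ≈ 3.5.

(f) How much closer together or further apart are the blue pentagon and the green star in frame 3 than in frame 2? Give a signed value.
+0.7

Distance in frame 2: 1.7. Distance in frame 3: 2.4.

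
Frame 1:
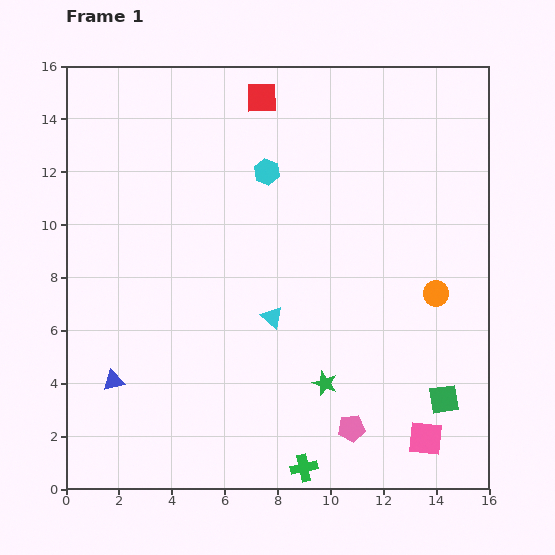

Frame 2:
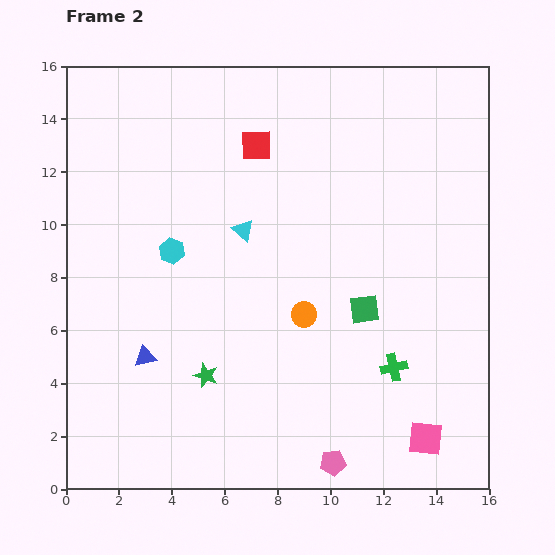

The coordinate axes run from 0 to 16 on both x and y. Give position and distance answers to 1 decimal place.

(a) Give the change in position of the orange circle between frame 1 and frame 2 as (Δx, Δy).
(-5.0, -0.8)

The orange circle was at (14.0, 7.4) in frame 1 and (9.0, 6.6) in frame 2.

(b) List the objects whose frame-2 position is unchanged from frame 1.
the pink square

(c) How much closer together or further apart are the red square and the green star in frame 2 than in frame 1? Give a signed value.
-2.2

Distance in frame 1: 11.1. Distance in frame 2: 8.9.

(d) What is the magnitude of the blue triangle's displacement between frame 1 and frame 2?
1.5

The blue triangle moved from (1.8, 4.1) to (3.0, 5.0), a distance of √(1.2² + 0.9²) ≈ 1.5.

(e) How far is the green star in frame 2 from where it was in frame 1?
4.5

The green star moved from (9.8, 4.0) to (5.3, 4.3), a distance of √(4.5² + 0.3²) ≈ 4.5.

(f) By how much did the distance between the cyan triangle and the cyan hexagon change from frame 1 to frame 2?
-2.7

Distance in frame 1: 5.5. Distance in frame 2: 2.8.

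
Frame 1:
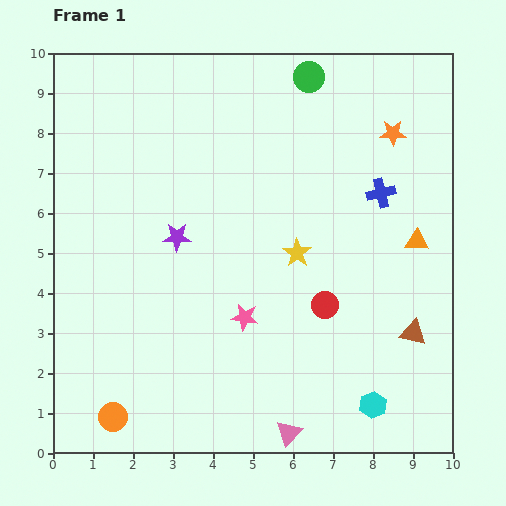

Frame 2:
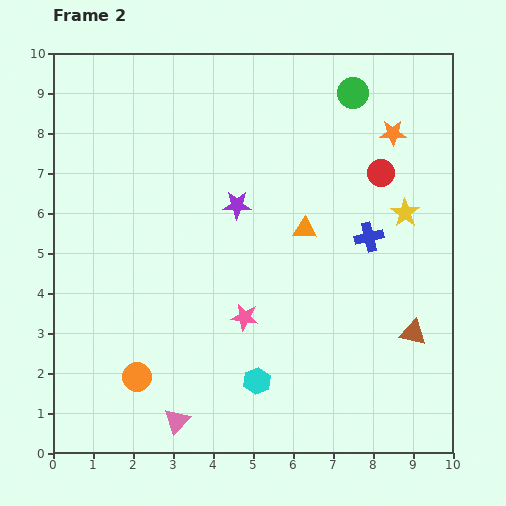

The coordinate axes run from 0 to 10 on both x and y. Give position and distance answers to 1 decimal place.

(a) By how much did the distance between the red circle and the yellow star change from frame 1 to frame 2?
-0.3

Distance in frame 1: 1.5. Distance in frame 2: 1.2.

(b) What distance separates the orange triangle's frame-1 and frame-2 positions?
2.8

The orange triangle moved from (9.1, 5.3) to (6.3, 5.6), a distance of √(2.8² + 0.3²) ≈ 2.8.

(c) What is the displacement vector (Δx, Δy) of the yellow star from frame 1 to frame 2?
(2.7, 1.0)

The yellow star was at (6.1, 5.0) in frame 1 and (8.8, 6.0) in frame 2.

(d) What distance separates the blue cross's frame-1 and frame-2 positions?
1.1

The blue cross moved from (8.2, 6.5) to (7.9, 5.4), a distance of √(0.3² + 1.1²) ≈ 1.1.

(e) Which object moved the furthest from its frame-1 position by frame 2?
the red circle

(moved 3.6; next 3.0)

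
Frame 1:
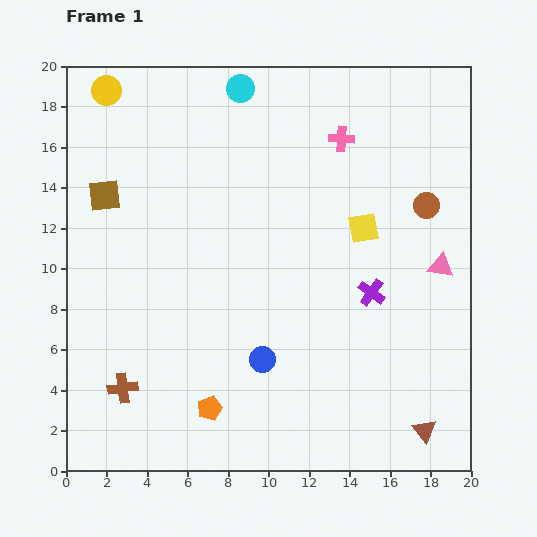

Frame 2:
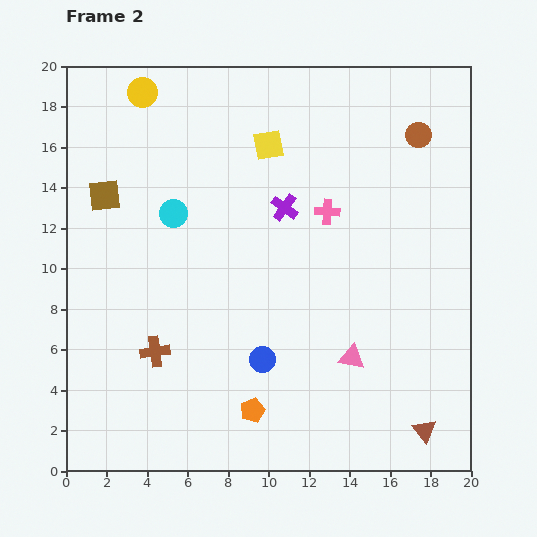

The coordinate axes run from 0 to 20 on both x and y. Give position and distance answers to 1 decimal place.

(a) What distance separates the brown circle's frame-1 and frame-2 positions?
3.5

The brown circle moved from (17.8, 13.1) to (17.4, 16.6), a distance of √(0.4² + 3.5²) ≈ 3.5.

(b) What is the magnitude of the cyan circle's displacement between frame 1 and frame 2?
7.0

The cyan circle moved from (8.6, 18.9) to (5.3, 12.7), a distance of √(3.3² + 6.2²) ≈ 7.0.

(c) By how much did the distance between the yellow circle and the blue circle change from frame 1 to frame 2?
-0.9

Distance in frame 1: 15.4. Distance in frame 2: 14.5.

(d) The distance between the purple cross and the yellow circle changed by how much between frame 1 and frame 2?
-7.5

Distance in frame 1: 16.5. Distance in frame 2: 9.0.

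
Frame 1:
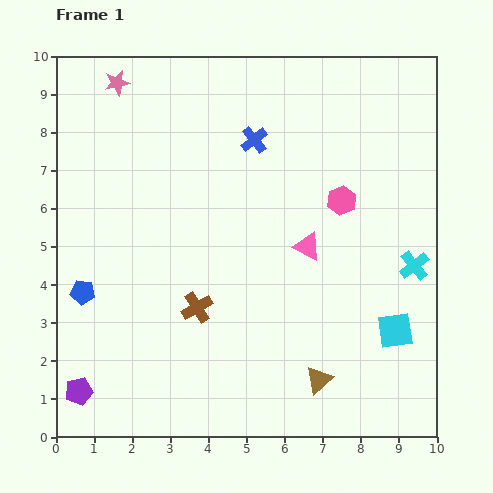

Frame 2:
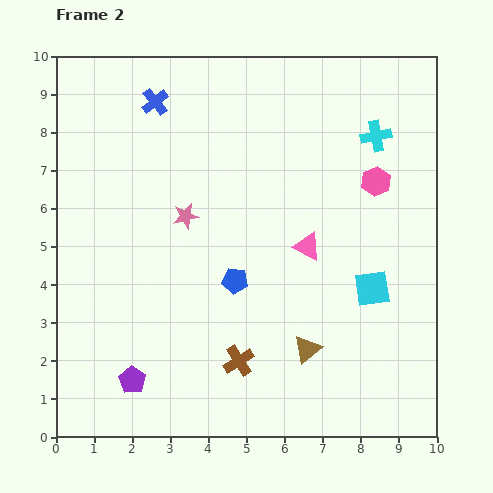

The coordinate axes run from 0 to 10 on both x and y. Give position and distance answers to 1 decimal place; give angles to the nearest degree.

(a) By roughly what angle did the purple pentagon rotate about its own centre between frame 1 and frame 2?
25° counter-clockwise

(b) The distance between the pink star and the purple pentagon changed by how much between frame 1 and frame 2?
-3.7

Distance in frame 1: 8.2. Distance in frame 2: 4.5.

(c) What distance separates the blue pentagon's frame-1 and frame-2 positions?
4.0

The blue pentagon moved from (0.7, 3.8) to (4.7, 4.1), a distance of √(4.0² + 0.3²) ≈ 4.0.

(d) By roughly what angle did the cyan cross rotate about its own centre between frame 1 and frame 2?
28° clockwise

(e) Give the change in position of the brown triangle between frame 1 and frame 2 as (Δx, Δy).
(-0.3, 0.8)

The brown triangle was at (6.9, 1.5) in frame 1 and (6.6, 2.3) in frame 2.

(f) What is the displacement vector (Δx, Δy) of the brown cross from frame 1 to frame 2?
(1.1, -1.4)

The brown cross was at (3.7, 3.4) in frame 1 and (4.8, 2.0) in frame 2.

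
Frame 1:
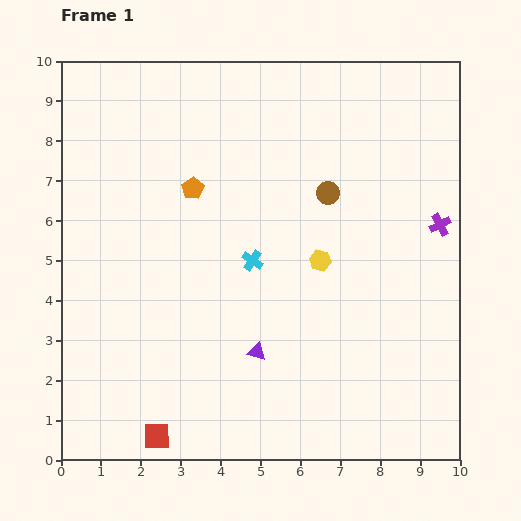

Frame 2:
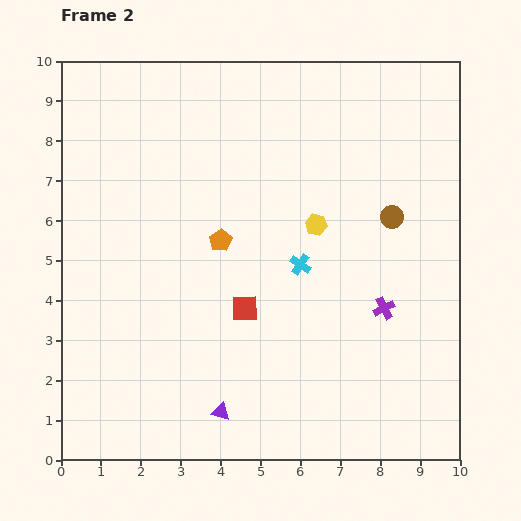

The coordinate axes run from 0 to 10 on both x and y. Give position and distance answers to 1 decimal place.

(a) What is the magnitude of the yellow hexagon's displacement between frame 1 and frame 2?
0.9

The yellow hexagon moved from (6.5, 5.0) to (6.4, 5.9), a distance of √(0.1² + 0.9²) ≈ 0.9.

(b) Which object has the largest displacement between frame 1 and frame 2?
the red square

(moved 3.9; next 2.5)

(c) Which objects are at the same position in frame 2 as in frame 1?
none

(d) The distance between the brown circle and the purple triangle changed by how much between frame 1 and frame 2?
+2.1

Distance in frame 1: 4.4. Distance in frame 2: 6.5.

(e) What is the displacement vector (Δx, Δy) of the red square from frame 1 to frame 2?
(2.2, 3.2)

The red square was at (2.4, 0.6) in frame 1 and (4.6, 3.8) in frame 2.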